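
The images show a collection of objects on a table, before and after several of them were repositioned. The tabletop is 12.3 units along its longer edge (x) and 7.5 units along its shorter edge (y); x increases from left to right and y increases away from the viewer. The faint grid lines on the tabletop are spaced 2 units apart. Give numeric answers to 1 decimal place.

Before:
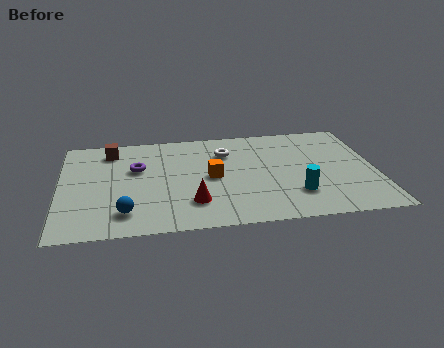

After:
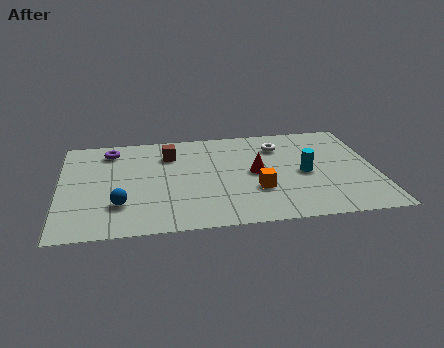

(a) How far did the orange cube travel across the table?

2.1

The orange cube moved from about (5.9, 3.7) to (7.6, 2.5), a distance of √(1.7² + 1.2²) ≈ 2.1.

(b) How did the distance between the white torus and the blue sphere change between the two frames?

+1.6

They were about 5.7 units apart before and 7.3 after — 1.6 units further apart.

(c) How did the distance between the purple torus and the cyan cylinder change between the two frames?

+1.3

The distance was about 6.7 in the first image and 8.0 in the second, so they moved 1.3 units further apart.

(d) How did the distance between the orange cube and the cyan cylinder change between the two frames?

-1.5

Before: roughly 3.6 units apart; after: 2.1. That's 1.5 units closer together.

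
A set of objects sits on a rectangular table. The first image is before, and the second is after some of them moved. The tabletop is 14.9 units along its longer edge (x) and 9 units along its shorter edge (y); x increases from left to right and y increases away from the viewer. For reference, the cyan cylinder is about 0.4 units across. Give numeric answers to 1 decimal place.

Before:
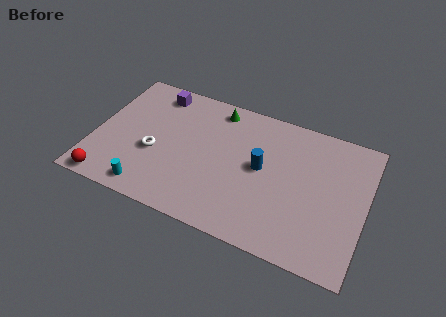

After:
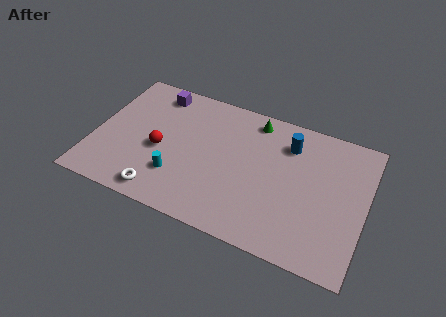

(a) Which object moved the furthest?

the red sphere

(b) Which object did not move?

the purple cube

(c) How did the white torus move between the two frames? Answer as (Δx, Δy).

(0.7, -2.5)

The white torus was at about (3.4, 3.6) and moved to about (4.1, 1.1).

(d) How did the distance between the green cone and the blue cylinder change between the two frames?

-1.9

Before: roughly 4.1 units apart; after: 2.2. That's 1.9 units closer together.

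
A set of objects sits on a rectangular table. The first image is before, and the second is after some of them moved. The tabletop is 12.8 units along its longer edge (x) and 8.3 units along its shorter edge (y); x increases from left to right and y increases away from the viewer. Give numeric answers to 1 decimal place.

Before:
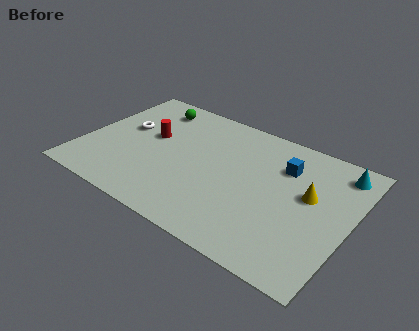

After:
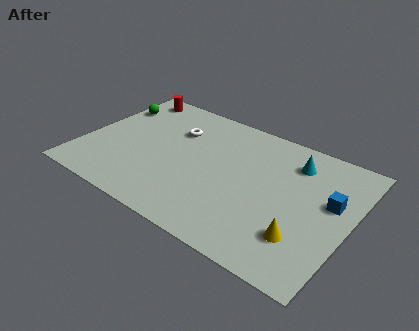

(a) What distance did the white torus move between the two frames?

2.5

From (1.8, 4.8) to (4.1, 5.8), the white torus covered √(2.3² + 1.0²) ≈ 2.5 units.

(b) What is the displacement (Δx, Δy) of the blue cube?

(2.4, -1.1)

The blue cube started near (9.4, 6.0) and ended near (11.8, 4.9).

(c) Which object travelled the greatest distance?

the red cylinder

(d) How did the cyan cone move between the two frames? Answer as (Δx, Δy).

(-2.1, -0.5)

From the two frames, the cyan cone sits at roughly (11.9, 7.0) before and (9.8, 6.5) after.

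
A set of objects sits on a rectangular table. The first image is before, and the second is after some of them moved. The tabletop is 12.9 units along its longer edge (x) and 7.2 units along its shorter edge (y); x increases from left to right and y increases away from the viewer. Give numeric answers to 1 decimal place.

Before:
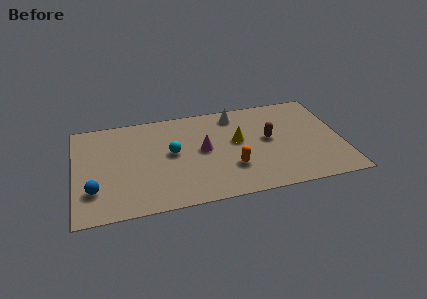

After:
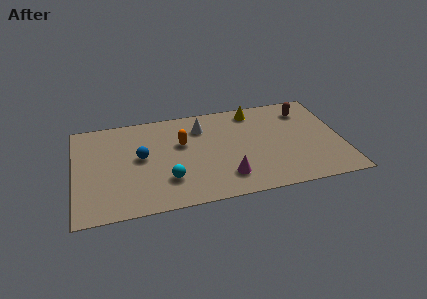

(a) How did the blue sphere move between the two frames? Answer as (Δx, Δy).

(2.3, 1.9)

The blue sphere started near (0.9, 2.0) and ended near (3.2, 3.9).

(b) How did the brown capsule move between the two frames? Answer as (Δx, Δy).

(1.9, 1.8)

The brown capsule started near (9.4, 3.9) and ended near (11.3, 5.7).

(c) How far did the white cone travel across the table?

1.8

The white cone moved from about (7.9, 6.1) to (6.2, 5.5), a distance of √(1.7² + 0.6²) ≈ 1.8.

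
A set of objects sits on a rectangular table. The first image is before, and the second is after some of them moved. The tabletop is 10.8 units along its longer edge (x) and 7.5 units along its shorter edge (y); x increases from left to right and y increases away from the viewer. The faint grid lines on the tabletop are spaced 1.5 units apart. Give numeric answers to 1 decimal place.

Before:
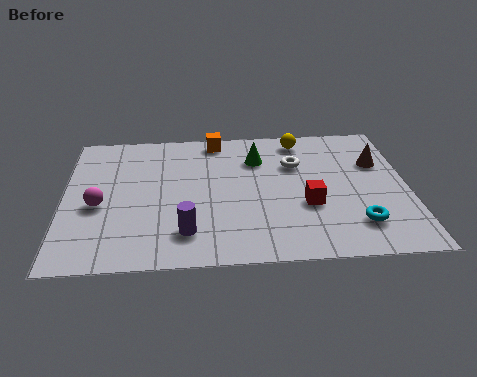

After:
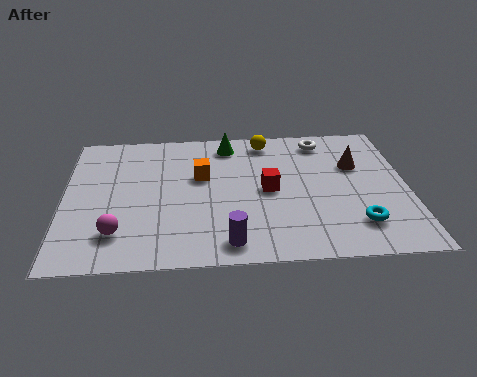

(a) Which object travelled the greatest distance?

the orange cube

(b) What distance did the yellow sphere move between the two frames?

1.1

From (7.5, 6.5) to (6.4, 6.5), the yellow sphere covered √(1.1² + 0.0²) ≈ 1.1 units.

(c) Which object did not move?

the cyan torus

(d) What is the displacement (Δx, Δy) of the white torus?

(0.9, 1.3)

From the two frames, the white torus sits at roughly (7.3, 5.1) before and (8.2, 6.4) after.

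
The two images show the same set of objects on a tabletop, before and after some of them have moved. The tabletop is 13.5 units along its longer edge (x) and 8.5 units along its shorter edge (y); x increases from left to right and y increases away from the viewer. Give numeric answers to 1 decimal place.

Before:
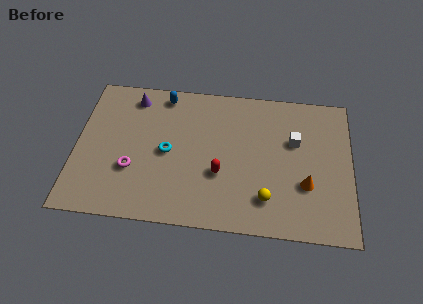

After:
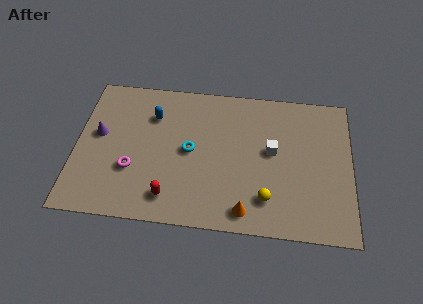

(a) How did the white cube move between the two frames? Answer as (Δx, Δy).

(-1.1, -0.7)

The white cube started near (10.7, 5.4) and ended near (9.6, 4.7).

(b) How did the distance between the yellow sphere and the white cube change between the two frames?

-0.9

They were about 3.7 units apart before and 2.8 after — 0.9 units closer together.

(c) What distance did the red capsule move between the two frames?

2.9

From (7.1, 3.1) to (4.7, 1.5), the red capsule covered √(2.4² + 1.6²) ≈ 2.9 units.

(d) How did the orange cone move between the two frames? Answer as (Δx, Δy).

(-2.9, -1.8)

From the two frames, the orange cone sits at roughly (11.3, 2.9) before and (8.4, 1.1) after.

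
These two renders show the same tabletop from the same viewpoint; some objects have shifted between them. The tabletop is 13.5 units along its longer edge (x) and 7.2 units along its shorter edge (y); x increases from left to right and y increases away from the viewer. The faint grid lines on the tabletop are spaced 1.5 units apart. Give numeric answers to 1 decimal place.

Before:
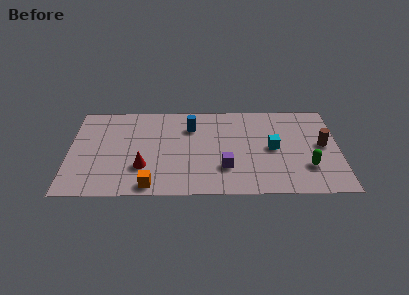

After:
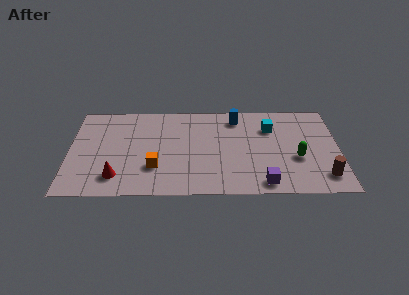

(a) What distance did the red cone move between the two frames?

1.5

The red cone was near (3.7, 2.2) before and (2.4, 1.5) after, so it travelled √(1.3² + 0.7²) ≈ 1.5 units.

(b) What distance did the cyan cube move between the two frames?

1.6

The cyan cube was near (10.2, 3.6) before and (10.1, 5.2) after, so it travelled √(0.1² + 1.6²) ≈ 1.6 units.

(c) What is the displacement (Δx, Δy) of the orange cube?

(0.2, 1.4)

The orange cube started near (4.1, 0.8) and ended near (4.3, 2.2).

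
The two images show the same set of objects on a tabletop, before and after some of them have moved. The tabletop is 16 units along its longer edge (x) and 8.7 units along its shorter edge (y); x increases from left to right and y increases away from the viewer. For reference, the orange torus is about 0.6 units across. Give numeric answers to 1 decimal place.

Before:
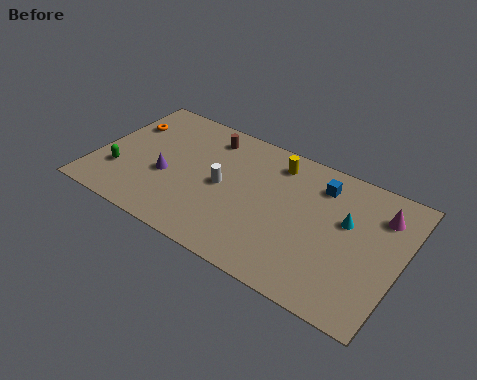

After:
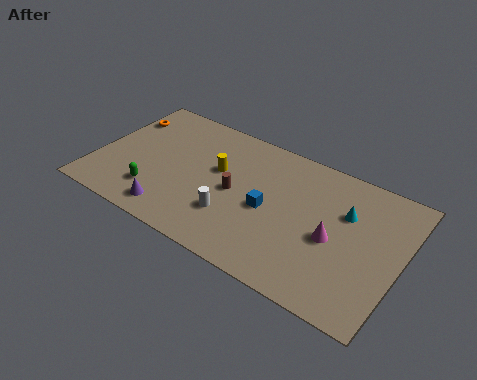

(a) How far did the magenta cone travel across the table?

3.4

The magenta cone moved from about (14.7, 6.6) to (12.6, 3.9), a distance of √(2.1² + 2.7²) ≈ 3.4.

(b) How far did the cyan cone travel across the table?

0.5

The cyan cone moved from about (13.1, 5.3) to (13.0, 5.8), a distance of √(0.1² + 0.5²) ≈ 0.5.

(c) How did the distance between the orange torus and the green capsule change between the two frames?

+1.6

They were about 3.5 units apart before and 5.1 after — 1.6 units further apart.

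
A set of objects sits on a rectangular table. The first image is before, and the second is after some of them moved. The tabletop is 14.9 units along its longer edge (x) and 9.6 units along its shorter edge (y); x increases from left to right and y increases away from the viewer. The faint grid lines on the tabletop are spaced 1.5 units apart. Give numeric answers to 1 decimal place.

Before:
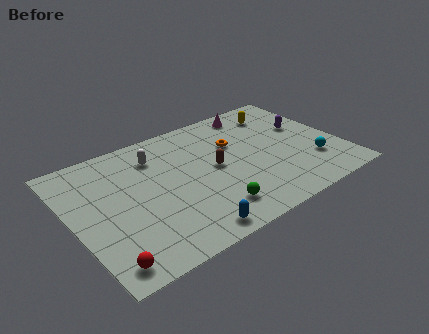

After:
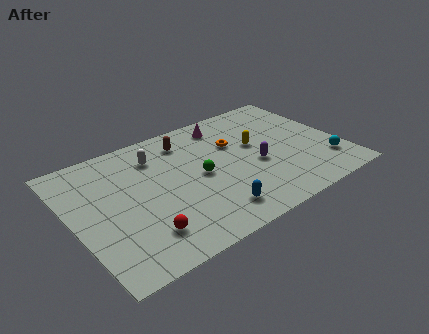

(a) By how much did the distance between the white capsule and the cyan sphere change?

+0.8

They were about 9.4 units apart before and 10.2 after — 0.8 units further apart.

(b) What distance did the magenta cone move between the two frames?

1.8

The magenta cone was near (10.9, 8.4) before and (9.1, 8.1) after, so it travelled √(1.8² + 0.3²) ≈ 1.8 units.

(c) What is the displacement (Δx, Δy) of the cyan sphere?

(0.7, -0.4)

From the two frames, the cyan sphere sits at roughly (13.1, 2.7) before and (13.8, 2.3) after.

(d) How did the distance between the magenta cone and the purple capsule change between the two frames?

+0.7

The distance was about 3.5 in the first image and 4.2 in the second, so they moved 0.7 units further apart.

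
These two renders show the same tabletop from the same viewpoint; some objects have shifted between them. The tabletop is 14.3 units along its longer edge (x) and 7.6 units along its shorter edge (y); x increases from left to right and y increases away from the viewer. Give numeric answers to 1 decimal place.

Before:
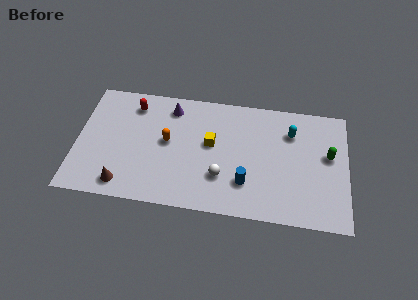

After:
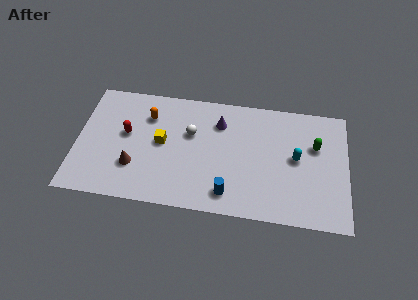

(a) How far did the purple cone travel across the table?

2.7

The purple cone moved from about (4.9, 6.3) to (7.5, 5.7), a distance of √(2.6² + 0.6²) ≈ 2.7.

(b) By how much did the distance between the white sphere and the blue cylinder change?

+2.8

Before: roughly 1.3 units apart; after: 4.1. That's 2.8 units further apart.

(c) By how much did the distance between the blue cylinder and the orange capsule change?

+1.5

They were about 4.7 units apart before and 6.2 after — 1.5 units further apart.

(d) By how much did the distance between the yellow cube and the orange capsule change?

-0.5

They were about 2.3 units apart before and 1.8 after — 0.5 units closer together.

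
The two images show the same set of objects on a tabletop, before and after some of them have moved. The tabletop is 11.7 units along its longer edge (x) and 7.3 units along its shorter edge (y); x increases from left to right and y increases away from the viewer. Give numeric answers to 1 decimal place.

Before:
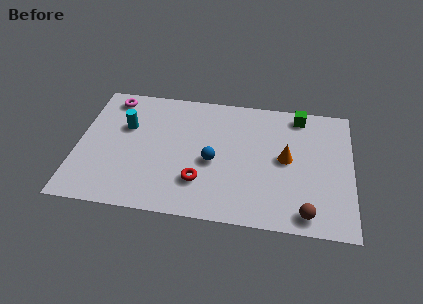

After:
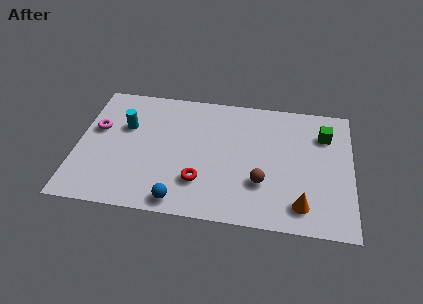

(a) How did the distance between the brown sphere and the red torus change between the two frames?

-2.0

Before: roughly 4.6 units apart; after: 2.6. That's 2.0 units closer together.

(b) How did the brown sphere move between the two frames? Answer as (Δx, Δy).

(-1.9, 1.4)

The brown sphere started near (9.8, 0.9) and ended near (7.9, 2.3).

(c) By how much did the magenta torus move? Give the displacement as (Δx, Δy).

(-0.5, -1.9)

The magenta torus started near (1.3, 6.3) and ended near (0.8, 4.4).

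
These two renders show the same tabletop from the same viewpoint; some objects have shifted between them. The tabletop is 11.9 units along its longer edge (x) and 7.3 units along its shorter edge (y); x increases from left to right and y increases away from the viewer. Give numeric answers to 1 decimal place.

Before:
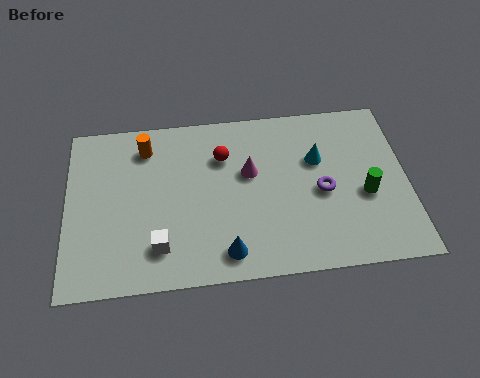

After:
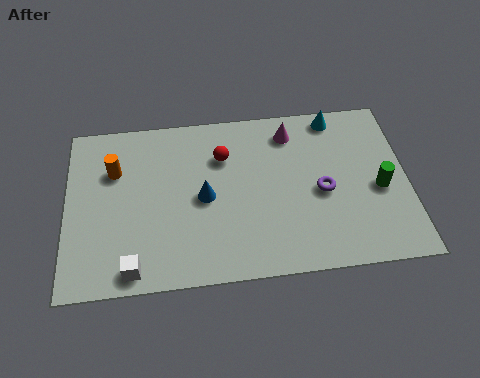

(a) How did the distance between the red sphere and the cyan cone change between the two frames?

+0.9

The distance was about 3.3 in the first image and 4.2 in the second, so they moved 0.9 units further apart.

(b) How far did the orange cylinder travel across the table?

1.4

The orange cylinder was near (2.8, 5.9) before and (1.7, 5.0) after, so it travelled √(1.1² + 0.9²) ≈ 1.4 units.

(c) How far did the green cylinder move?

0.5

The green cylinder moved from about (10.4, 3.0) to (10.9, 3.2), a distance of √(0.5² + 0.2²) ≈ 0.5.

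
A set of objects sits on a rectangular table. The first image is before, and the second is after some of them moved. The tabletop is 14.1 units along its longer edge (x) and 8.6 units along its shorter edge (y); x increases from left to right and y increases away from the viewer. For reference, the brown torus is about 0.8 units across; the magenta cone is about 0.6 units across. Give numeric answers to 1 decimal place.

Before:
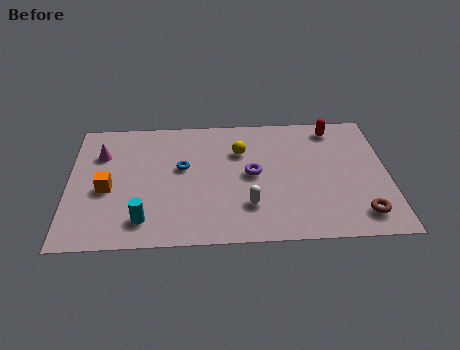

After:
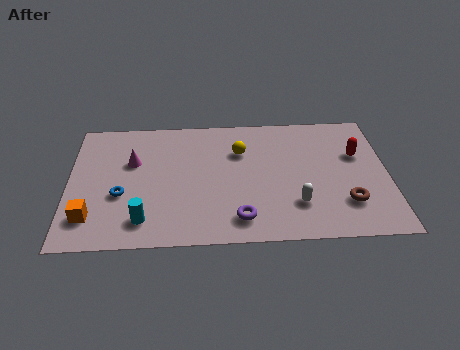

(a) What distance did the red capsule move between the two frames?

2.1

The red capsule moved from about (11.8, 7.4) to (12.8, 5.5), a distance of √(1.0² + 1.9²) ≈ 2.1.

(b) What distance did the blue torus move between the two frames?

3.2

From (5.0, 5.0) to (2.3, 3.3), the blue torus covered √(2.7² + 1.7²) ≈ 3.2 units.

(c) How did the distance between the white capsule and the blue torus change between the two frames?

+3.8

They were about 4.0 units apart before and 7.8 after — 3.8 units further apart.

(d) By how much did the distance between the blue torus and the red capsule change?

+3.5

The distance was about 7.2 in the first image and 10.7 in the second, so they moved 3.5 units further apart.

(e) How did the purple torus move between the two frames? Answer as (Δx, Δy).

(-0.6, -2.9)

The purple torus started near (8.1, 4.4) and ended near (7.5, 1.5).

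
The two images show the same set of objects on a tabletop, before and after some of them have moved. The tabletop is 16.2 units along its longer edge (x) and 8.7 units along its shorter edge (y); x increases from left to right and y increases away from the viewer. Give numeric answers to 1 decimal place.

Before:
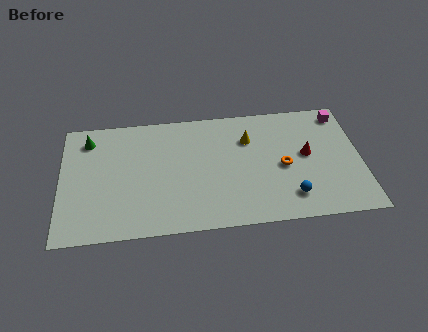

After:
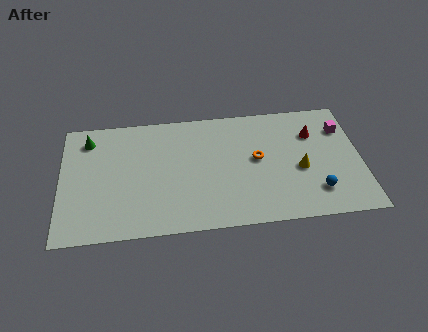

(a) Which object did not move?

the green cone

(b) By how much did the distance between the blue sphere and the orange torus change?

+1.9

The distance was about 2.2 in the first image and 4.1 in the second, so they moved 1.9 units further apart.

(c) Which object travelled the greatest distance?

the yellow cone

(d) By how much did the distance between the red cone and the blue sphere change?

+1.1

The distance was about 3.1 in the first image and 4.2 in the second, so they moved 1.1 units further apart.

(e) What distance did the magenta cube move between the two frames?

1.1

From (15.3, 7.5) to (15.3, 6.4), the magenta cube covered √(0.0² + 1.1²) ≈ 1.1 units.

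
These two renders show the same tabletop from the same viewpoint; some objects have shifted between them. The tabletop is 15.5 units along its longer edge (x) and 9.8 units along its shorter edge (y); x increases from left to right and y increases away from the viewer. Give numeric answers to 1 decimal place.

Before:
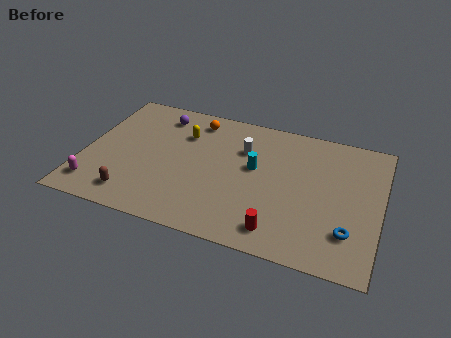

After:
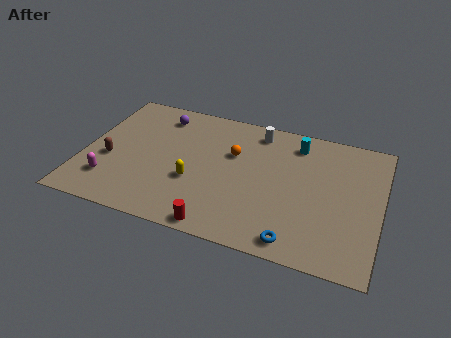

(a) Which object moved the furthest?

the yellow capsule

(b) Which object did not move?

the purple sphere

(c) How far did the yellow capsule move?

3.5

The yellow capsule moved from about (5.0, 7.0) to (5.9, 3.6), a distance of √(0.9² + 3.4²) ≈ 3.5.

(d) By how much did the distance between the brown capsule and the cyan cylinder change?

+3.2

The distance was about 7.2 in the first image and 10.4 in the second, so they moved 3.2 units further apart.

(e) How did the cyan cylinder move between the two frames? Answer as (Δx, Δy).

(2.0, 2.5)

The cyan cylinder started near (8.9, 5.6) and ended near (10.9, 8.1).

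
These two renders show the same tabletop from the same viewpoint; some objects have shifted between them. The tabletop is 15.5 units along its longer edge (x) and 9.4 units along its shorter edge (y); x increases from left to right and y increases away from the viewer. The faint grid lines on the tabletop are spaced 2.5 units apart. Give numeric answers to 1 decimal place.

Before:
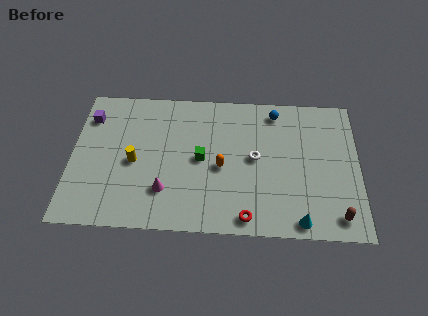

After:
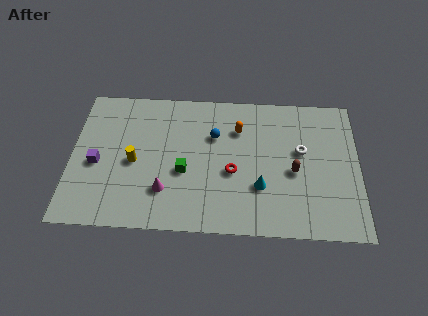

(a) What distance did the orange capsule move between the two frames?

2.8

From (8.1, 4.2) to (9.0, 6.8), the orange capsule covered √(0.9² + 2.6²) ≈ 2.8 units.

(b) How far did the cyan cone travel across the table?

3.0

The cyan cone was near (12.3, 0.9) before and (10.2, 3.0) after, so it travelled √(2.1² + 2.1²) ≈ 3.0 units.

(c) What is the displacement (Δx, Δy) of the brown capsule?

(-2.3, 2.8)

The brown capsule was at about (14.3, 1.3) and moved to about (12.0, 4.1).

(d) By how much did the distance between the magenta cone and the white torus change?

+2.5

The distance was about 5.4 in the first image and 7.9 in the second, so they moved 2.5 units further apart.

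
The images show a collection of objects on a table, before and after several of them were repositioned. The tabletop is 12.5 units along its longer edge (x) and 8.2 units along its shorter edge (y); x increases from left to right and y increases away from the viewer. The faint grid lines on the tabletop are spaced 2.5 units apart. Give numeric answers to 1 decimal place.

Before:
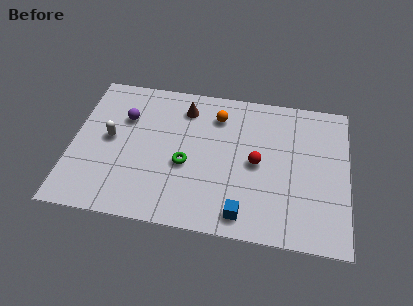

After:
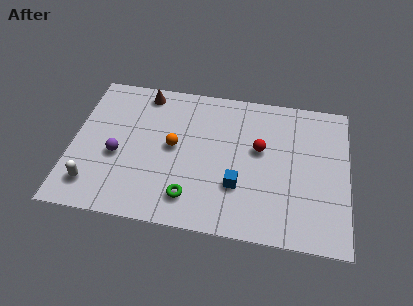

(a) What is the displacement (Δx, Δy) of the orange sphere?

(-1.9, -2.1)

The orange sphere was at about (6.5, 6.4) and moved to about (4.6, 4.3).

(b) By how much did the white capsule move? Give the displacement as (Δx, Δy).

(-0.6, -2.7)

The white capsule was at about (1.7, 4.3) and moved to about (1.1, 1.6).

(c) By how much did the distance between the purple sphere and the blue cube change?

-1.6

They were about 7.2 units apart before and 5.6 after — 1.6 units closer together.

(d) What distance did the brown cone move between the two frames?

2.0

The brown cone was near (5.0, 6.6) before and (3.1, 7.2) after, so it travelled √(1.9² + 0.6²) ≈ 2.0 units.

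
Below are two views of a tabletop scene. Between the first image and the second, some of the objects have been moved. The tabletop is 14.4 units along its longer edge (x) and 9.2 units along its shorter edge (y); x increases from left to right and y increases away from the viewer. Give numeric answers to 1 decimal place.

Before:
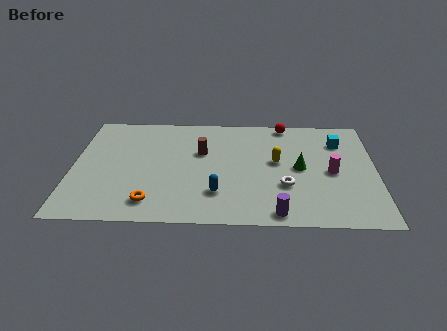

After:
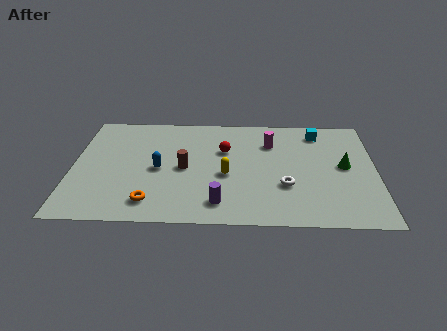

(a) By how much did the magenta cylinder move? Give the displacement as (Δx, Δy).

(-2.9, 2.4)

From the two frames, the magenta cylinder sits at roughly (12.3, 4.3) before and (9.4, 6.7) after.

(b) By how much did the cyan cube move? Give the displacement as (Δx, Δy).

(-1.0, 0.8)

From the two frames, the cyan cube sits at roughly (12.7, 6.9) before and (11.7, 7.7) after.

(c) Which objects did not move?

the orange torus and the white torus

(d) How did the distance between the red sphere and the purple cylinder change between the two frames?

-3.1

Before: roughly 7.5 units apart; after: 4.4. That's 3.1 units closer together.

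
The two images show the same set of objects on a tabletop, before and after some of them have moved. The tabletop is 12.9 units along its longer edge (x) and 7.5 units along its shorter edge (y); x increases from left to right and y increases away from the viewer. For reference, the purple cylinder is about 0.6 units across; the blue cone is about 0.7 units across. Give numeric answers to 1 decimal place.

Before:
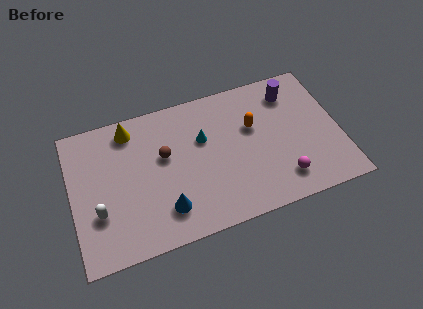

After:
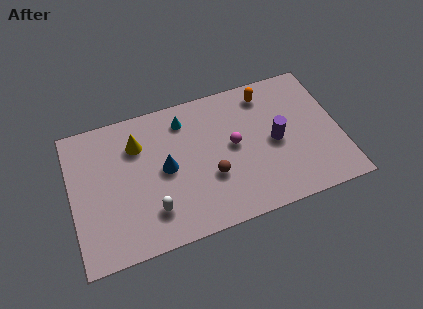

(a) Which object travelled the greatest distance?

the magenta sphere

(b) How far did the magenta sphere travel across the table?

3.3

The magenta sphere was near (9.9, 1.5) before and (7.8, 4.0) after, so it travelled √(2.1² + 2.5²) ≈ 3.3 units.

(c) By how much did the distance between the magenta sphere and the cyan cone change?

-1.8

The distance was about 4.8 in the first image and 3.0 in the second, so they moved 1.8 units closer together.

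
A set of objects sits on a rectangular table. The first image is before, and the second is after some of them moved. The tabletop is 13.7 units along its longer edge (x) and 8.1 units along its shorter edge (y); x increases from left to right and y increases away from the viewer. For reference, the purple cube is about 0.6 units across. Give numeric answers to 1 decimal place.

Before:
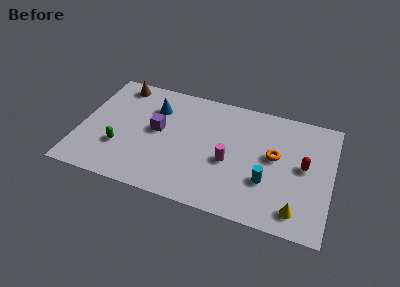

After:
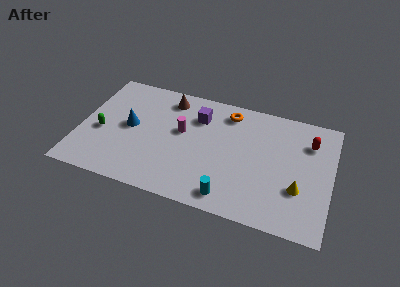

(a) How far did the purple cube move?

2.6

From (4.2, 4.4) to (6.3, 6.0), the purple cube covered √(2.1² + 1.6²) ≈ 2.6 units.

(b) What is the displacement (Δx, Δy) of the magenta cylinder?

(-2.7, 1.3)

From the two frames, the magenta cylinder sits at roughly (8.2, 3.4) before and (5.5, 4.7) after.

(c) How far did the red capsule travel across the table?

1.7

The red capsule was near (12.2, 4.3) before and (12.4, 6.0) after, so it travelled √(0.2² + 1.7²) ≈ 1.7 units.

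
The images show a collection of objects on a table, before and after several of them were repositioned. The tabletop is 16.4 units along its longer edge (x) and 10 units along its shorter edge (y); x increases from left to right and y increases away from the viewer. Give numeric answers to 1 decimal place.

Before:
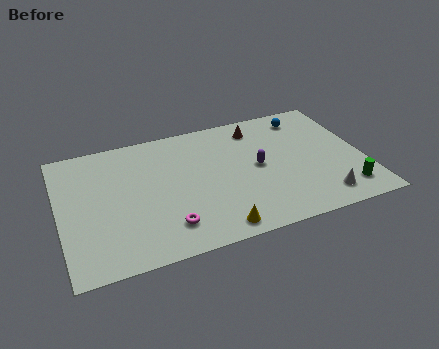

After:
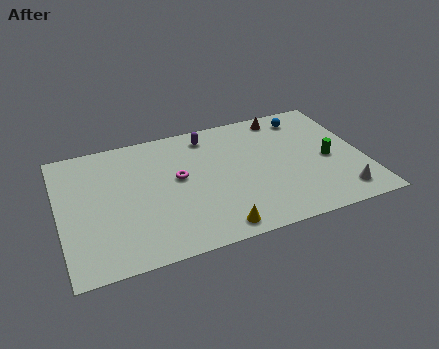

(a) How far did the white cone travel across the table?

1.0

From (13.8, 1.6) to (14.8, 1.6), the white cone covered √(1.0² + 0.0²) ≈ 1.0 units.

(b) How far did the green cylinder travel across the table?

2.8

The green cylinder was near (15.1, 1.8) before and (14.5, 4.5) after, so it travelled √(0.6² + 2.7²) ≈ 2.8 units.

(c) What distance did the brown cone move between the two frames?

1.6

The brown cone was near (11.0, 8.3) before and (12.5, 8.8) after, so it travelled √(1.5² + 0.5²) ≈ 1.6 units.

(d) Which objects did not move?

the blue sphere and the yellow cone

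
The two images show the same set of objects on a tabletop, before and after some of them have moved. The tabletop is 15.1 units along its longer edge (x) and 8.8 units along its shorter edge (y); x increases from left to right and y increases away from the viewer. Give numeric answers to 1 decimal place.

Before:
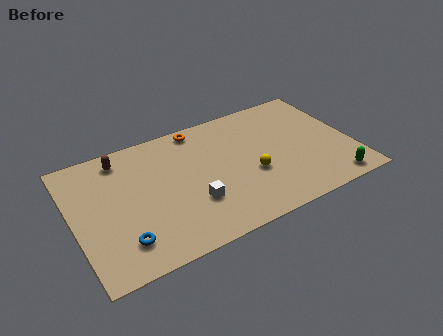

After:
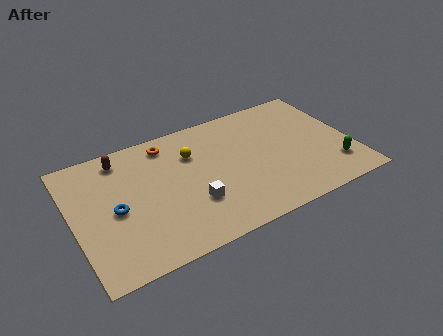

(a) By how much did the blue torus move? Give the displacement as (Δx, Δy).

(-0.1, 2.2)

From the two frames, the blue torus sits at roughly (2.3, 1.9) before and (2.2, 4.1) after.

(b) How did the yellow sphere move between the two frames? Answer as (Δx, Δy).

(-2.9, 2.8)

The yellow sphere started near (9.5, 3.4) and ended near (6.6, 6.2).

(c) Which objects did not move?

the white cube and the brown capsule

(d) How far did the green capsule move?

1.1

The green capsule was near (13.6, 1.0) before and (13.9, 2.1) after, so it travelled √(0.3² + 1.1²) ≈ 1.1 units.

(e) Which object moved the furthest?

the yellow sphere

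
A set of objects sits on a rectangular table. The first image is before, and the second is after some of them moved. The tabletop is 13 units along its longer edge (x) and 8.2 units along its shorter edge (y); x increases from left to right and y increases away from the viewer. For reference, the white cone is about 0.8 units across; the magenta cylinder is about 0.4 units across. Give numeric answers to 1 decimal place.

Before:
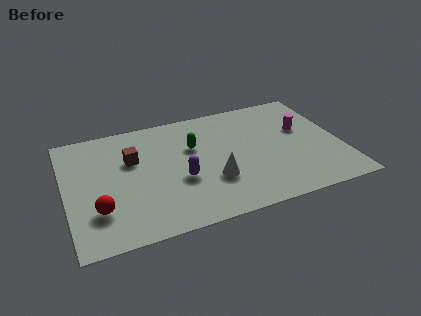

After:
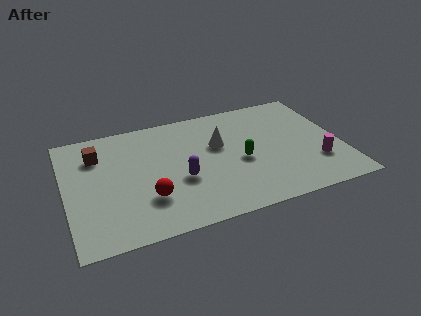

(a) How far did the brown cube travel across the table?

1.8

From (3.2, 5.3) to (1.6, 6.1), the brown cube covered √(1.6² + 0.8²) ≈ 1.8 units.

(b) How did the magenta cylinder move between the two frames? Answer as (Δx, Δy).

(0.4, -2.6)

From the two frames, the magenta cylinder sits at roughly (11.3, 5.0) before and (11.7, 2.4) after.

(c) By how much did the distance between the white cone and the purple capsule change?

+1.2

Before: roughly 1.6 units apart; after: 2.8. That's 1.2 units further apart.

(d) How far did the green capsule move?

2.7

The green capsule was near (6.1, 5.3) before and (8.2, 3.6) after, so it travelled √(2.1² + 1.7²) ≈ 2.7 units.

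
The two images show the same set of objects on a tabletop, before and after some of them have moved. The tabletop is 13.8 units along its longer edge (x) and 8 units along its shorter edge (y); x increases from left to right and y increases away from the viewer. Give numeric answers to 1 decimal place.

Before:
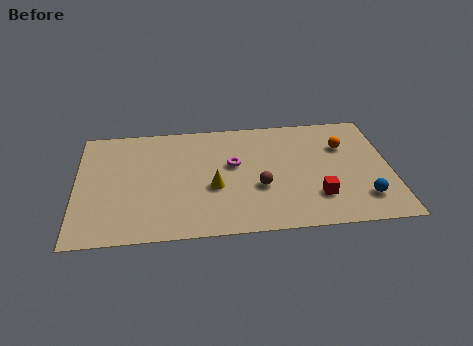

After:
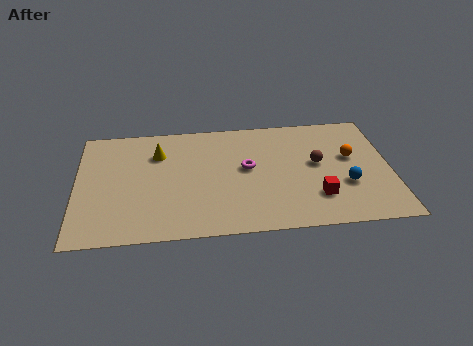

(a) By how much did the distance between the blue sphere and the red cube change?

-0.5

They were about 2.0 units apart before and 1.5 after — 0.5 units closer together.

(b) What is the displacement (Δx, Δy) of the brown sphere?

(2.6, 1.4)

From the two frames, the brown sphere sits at roughly (8.0, 3.0) before and (10.6, 4.4) after.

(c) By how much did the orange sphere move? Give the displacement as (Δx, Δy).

(0.3, -0.8)

The orange sphere was at about (11.8, 5.5) and moved to about (12.1, 4.7).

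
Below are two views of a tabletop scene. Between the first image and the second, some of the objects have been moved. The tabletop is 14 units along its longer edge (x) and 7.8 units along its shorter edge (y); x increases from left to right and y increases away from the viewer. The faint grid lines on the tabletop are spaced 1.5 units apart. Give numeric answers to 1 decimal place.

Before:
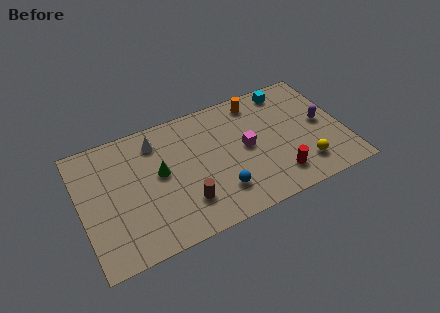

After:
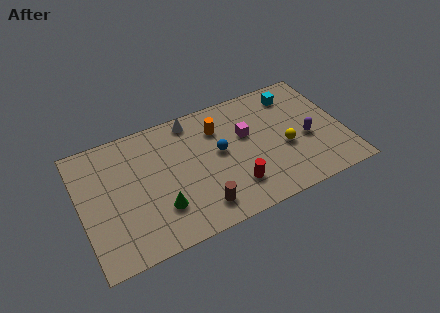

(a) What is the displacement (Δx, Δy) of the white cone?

(2.0, 0.6)

The white cone was at about (4.2, 6.3) and moved to about (6.2, 6.9).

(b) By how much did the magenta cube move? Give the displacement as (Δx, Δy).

(0.1, 0.8)

The magenta cube started near (8.8, 4.0) and ended near (8.9, 4.8).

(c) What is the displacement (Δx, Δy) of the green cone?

(-0.2, -2.1)

The green cone started near (4.2, 4.3) and ended near (4.0, 2.2).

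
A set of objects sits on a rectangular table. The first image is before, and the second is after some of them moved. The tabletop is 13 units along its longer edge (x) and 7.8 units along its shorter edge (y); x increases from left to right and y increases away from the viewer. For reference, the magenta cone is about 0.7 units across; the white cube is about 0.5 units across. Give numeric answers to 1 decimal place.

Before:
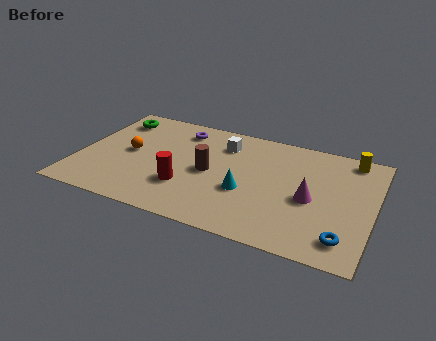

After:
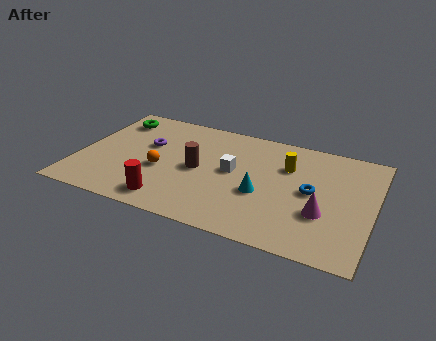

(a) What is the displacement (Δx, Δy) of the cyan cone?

(0.7, 0.1)

From the two frames, the cyan cone sits at roughly (7.5, 3.0) before and (8.2, 3.1) after.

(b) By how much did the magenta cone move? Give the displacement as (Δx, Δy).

(0.6, -0.8)

From the two frames, the magenta cone sits at roughly (10.3, 3.5) before and (10.9, 2.7) after.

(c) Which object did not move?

the green torus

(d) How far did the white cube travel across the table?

1.9

From (6.2, 6.0) to (6.8, 4.2), the white cube covered √(0.6² + 1.8²) ≈ 1.9 units.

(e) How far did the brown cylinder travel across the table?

0.5

The brown cylinder was near (5.8, 3.8) before and (5.3, 3.8) after, so it travelled √(0.5² + 0.0²) ≈ 0.5 units.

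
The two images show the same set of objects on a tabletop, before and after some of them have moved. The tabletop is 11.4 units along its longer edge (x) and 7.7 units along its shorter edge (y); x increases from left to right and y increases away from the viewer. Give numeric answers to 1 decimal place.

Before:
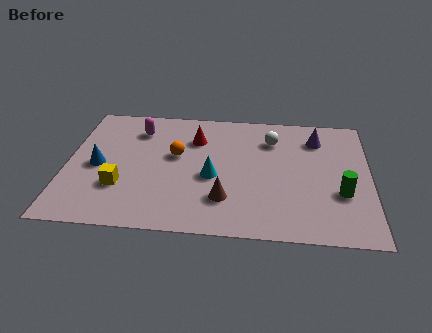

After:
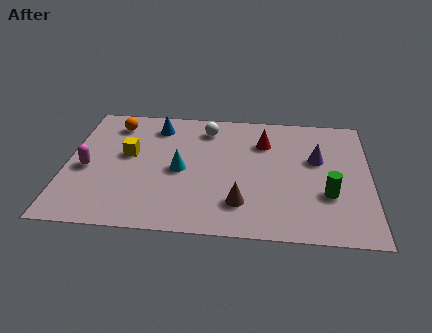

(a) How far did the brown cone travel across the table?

0.6

The brown cone moved from about (6.0, 2.0) to (6.6, 1.8), a distance of √(0.6² + 0.2²) ≈ 0.6.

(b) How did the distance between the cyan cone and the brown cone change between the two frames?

+1.5

Before: roughly 1.4 units apart; after: 2.9. That's 1.5 units further apart.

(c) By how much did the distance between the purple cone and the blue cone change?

-2.2

The distance was about 8.5 in the first image and 6.3 in the second, so they moved 2.2 units closer together.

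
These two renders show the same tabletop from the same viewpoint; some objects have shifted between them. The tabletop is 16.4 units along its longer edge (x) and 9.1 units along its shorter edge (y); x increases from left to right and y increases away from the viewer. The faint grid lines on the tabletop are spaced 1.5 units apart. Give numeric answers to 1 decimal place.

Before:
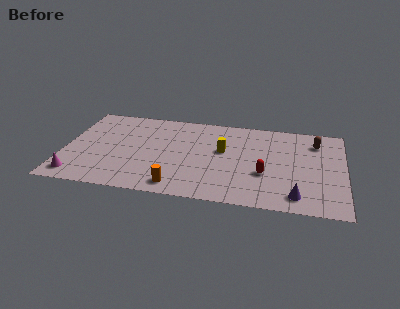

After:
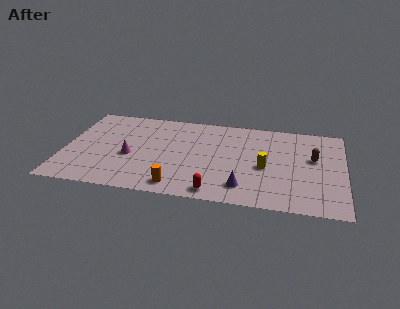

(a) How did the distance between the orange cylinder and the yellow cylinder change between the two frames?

+0.9

They were about 4.8 units apart before and 5.7 after — 0.9 units further apart.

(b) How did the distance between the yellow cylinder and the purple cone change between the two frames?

-3.4

Before: roughly 5.9 units apart; after: 2.5. That's 3.4 units closer together.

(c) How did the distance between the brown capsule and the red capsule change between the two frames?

+2.3

The distance was about 4.8 in the first image and 7.1 in the second, so they moved 2.3 units further apart.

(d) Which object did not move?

the orange cylinder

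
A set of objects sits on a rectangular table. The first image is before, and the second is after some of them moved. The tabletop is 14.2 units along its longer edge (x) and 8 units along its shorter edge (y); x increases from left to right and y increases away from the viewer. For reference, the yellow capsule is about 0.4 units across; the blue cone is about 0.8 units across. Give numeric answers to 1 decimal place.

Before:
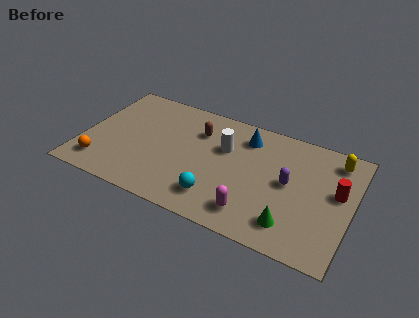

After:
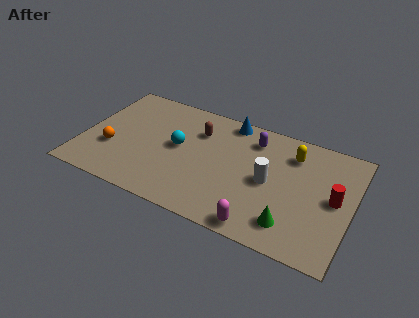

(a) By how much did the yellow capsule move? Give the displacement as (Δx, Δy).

(-2.2, -0.5)

The yellow capsule was at about (13.1, 6.7) and moved to about (10.9, 6.2).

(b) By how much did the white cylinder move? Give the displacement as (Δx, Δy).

(2.5, -1.3)

The white cylinder was at about (7.4, 5.2) and moved to about (9.9, 3.9).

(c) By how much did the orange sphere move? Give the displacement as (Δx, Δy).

(0.4, 1.3)

From the two frames, the orange sphere sits at roughly (1.2, 1.5) before and (1.6, 2.8) after.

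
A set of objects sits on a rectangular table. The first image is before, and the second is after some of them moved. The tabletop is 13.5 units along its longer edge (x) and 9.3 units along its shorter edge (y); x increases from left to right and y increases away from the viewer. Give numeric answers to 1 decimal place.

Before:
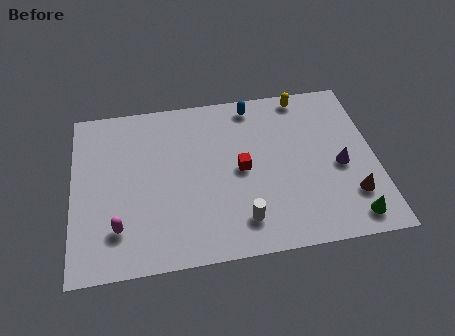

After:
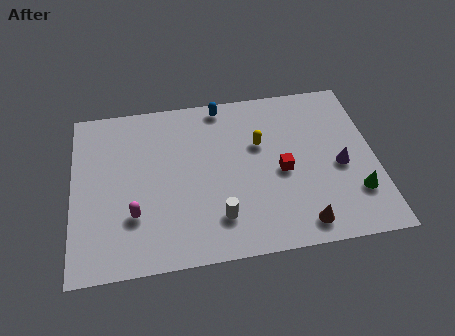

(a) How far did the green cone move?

1.3

The green cone was near (12.2, 1.2) before and (12.5, 2.5) after, so it travelled √(0.3² + 1.3²) ≈ 1.3 units.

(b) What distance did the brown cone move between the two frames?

2.6

The brown cone moved from about (12.3, 2.4) to (10.0, 1.2), a distance of √(2.3² + 1.2²) ≈ 2.6.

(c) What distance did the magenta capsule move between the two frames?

0.9

The magenta capsule moved from about (2.0, 2.2) to (2.7, 2.8), a distance of √(0.7² + 0.6²) ≈ 0.9.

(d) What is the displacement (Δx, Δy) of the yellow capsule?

(-2.1, -2.5)

The yellow capsule was at about (10.5, 8.4) and moved to about (8.4, 5.9).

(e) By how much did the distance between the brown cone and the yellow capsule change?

-1.3

The distance was about 6.3 in the first image and 5.0 in the second, so they moved 1.3 units closer together.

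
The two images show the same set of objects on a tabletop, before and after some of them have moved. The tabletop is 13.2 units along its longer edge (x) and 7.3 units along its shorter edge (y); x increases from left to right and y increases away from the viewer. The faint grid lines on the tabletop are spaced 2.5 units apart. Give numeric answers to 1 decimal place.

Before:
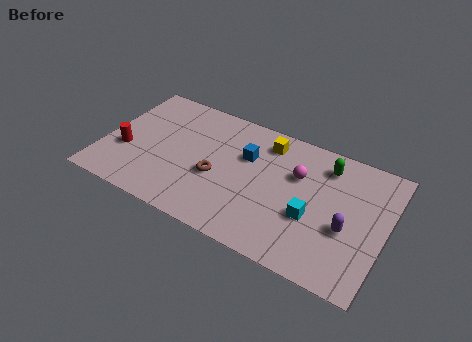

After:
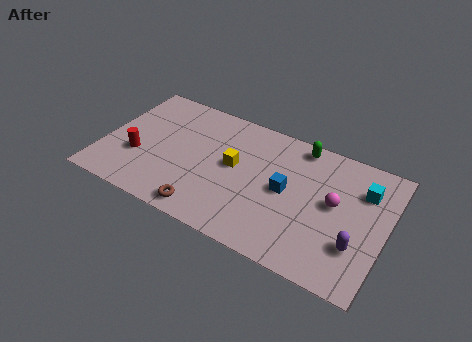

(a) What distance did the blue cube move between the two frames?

2.3

From (6.6, 4.8) to (8.6, 3.7), the blue cube covered √(2.0² + 1.1²) ≈ 2.3 units.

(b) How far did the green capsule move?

1.4

The green capsule moved from about (10.2, 5.9) to (8.9, 6.5), a distance of √(1.3² + 0.6²) ≈ 1.4.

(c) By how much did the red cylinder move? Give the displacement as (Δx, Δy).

(0.6, -0.1)

From the two frames, the red cylinder sits at roughly (1.1, 2.7) before and (1.7, 2.6) after.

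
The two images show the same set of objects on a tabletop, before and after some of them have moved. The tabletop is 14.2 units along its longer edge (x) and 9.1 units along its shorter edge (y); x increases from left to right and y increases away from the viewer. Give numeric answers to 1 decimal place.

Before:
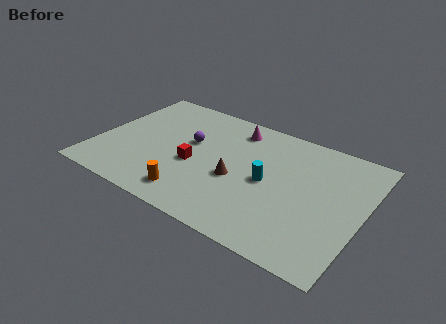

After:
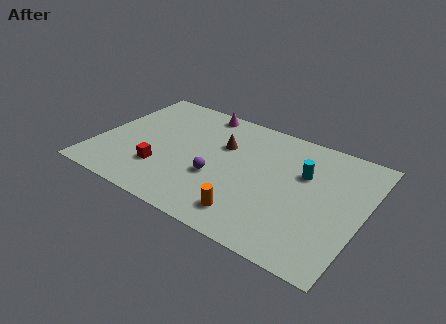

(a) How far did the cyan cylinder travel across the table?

2.3

The cyan cylinder moved from about (9.2, 4.4) to (10.9, 5.9), a distance of √(1.7² + 1.5²) ≈ 2.3.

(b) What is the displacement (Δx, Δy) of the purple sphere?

(1.8, -2.0)

The purple sphere was at about (4.8, 5.4) and moved to about (6.6, 3.4).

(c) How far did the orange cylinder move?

3.1

The orange cylinder was near (5.6, 1.5) before and (8.7, 1.6) after, so it travelled √(3.1² + 0.1²) ≈ 3.1 units.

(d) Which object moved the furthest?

the orange cylinder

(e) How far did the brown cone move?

2.5

From (7.6, 3.8) to (6.5, 6.0), the brown cone covered √(1.1² + 2.2²) ≈ 2.5 units.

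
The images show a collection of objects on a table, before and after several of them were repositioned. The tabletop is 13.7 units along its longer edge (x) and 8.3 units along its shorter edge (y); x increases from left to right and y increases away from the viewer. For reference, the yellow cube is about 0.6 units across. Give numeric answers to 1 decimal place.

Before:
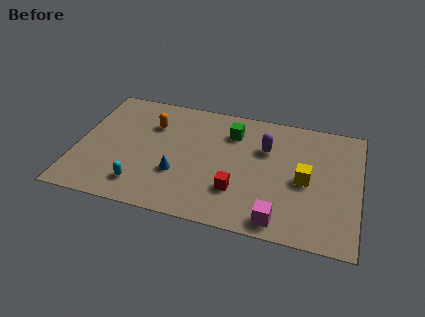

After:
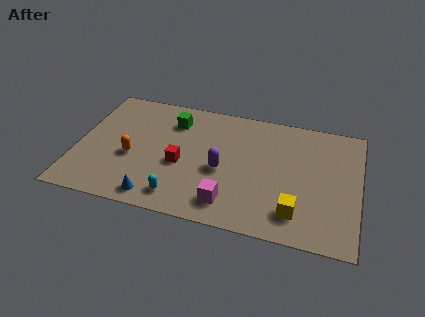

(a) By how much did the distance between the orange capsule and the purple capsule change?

-1.2

The distance was about 5.6 in the first image and 4.4 in the second, so they moved 1.2 units closer together.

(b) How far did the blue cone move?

2.0

The blue cone was near (5.0, 2.8) before and (4.1, 1.0) after, so it travelled √(0.9² + 1.8²) ≈ 2.0 units.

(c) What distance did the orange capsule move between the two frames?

2.6

The orange capsule was near (3.5, 5.9) before and (2.7, 3.4) after, so it travelled √(0.8² + 2.5²) ≈ 2.6 units.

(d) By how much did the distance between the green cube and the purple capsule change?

+2.0

They were about 1.8 units apart before and 3.8 after — 2.0 units further apart.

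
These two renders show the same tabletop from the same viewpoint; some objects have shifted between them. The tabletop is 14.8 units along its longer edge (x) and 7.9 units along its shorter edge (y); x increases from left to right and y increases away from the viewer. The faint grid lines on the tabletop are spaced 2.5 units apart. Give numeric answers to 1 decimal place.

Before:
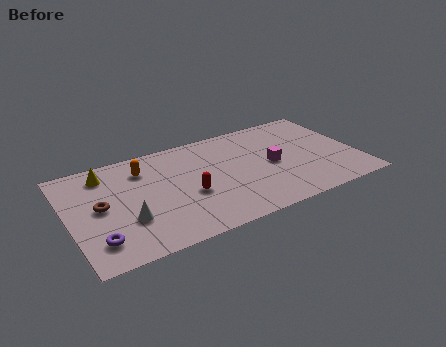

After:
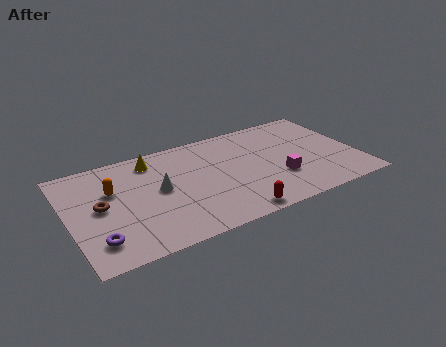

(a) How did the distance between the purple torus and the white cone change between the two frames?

+2.4

The distance was about 1.8 in the first image and 4.2 in the second, so they moved 2.4 units further apart.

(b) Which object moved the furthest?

the red capsule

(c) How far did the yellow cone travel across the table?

2.4

The yellow cone moved from about (2.1, 6.5) to (4.5, 6.6), a distance of √(2.4² + 0.1²) ≈ 2.4.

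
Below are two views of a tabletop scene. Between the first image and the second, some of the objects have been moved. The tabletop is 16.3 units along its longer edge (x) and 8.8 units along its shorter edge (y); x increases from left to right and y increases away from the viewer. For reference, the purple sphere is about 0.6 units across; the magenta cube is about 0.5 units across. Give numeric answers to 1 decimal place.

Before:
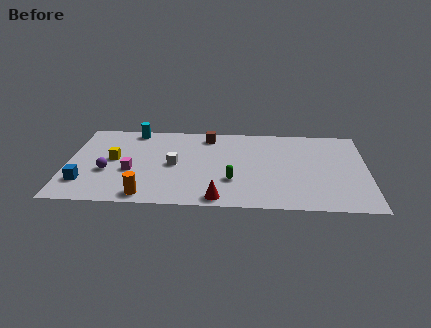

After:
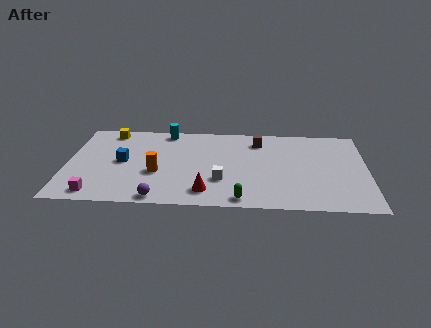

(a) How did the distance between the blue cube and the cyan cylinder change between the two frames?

-2.1

They were about 6.2 units apart before and 4.1 after — 2.1 units closer together.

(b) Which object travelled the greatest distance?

the purple sphere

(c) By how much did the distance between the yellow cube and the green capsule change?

+3.2

The distance was about 6.8 in the first image and 10.0 in the second, so they moved 3.2 units further apart.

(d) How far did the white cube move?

3.0

The white cube was near (5.8, 4.3) before and (8.4, 2.8) after, so it travelled √(2.6² + 1.5²) ≈ 3.0 units.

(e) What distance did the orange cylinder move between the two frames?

2.5

The orange cylinder moved from about (4.4, 1.0) to (4.9, 3.4), a distance of √(0.5² + 2.4²) ≈ 2.5.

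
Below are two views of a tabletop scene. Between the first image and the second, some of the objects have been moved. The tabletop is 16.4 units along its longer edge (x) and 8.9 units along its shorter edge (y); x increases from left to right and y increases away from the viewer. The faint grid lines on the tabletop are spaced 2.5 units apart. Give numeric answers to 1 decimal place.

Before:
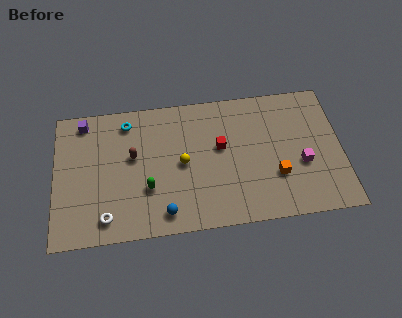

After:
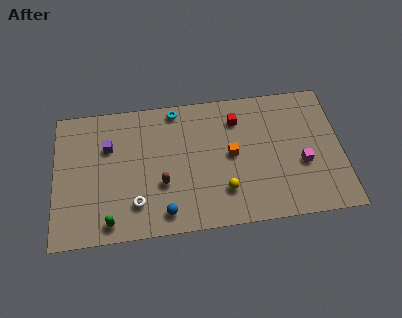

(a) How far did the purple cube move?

2.3

The purple cube was near (1.7, 7.8) before and (3.1, 6.0) after, so it travelled √(1.4² + 1.8²) ≈ 2.3 units.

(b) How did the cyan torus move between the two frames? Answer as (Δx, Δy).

(2.8, 0.5)

The cyan torus was at about (4.2, 7.5) and moved to about (7.0, 8.0).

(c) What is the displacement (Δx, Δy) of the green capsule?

(-2.2, -1.9)

From the two frames, the green capsule sits at roughly (5.3, 3.0) before and (3.1, 1.1) after.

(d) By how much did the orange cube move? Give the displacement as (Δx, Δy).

(-2.5, 1.7)

From the two frames, the orange cube sits at roughly (12.6, 2.9) before and (10.1, 4.6) after.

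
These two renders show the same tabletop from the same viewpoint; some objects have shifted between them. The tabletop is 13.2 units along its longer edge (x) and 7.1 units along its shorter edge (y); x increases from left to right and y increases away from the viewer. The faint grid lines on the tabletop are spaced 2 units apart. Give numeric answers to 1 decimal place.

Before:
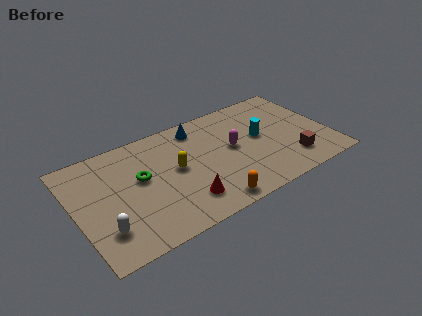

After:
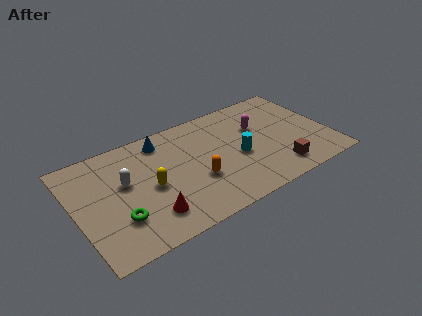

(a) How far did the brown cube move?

0.9

The brown cube moved from about (11.0, 1.6) to (10.2, 1.3), a distance of √(0.8² + 0.3²) ≈ 0.9.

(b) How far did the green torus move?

2.4

From (3.4, 4.1) to (2.0, 2.1), the green torus covered √(1.4² + 2.0²) ≈ 2.4 units.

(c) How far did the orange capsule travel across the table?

1.8

From (6.5, 0.8) to (6.1, 2.6), the orange capsule covered √(0.4² + 1.8²) ≈ 1.8 units.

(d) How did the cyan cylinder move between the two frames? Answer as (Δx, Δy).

(-1.3, -0.8)

From the two frames, the cyan cylinder sits at roughly (9.7, 3.9) before and (8.4, 3.1) after.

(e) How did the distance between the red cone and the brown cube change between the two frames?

+1.0

They were about 5.7 units apart before and 6.7 after — 1.0 units further apart.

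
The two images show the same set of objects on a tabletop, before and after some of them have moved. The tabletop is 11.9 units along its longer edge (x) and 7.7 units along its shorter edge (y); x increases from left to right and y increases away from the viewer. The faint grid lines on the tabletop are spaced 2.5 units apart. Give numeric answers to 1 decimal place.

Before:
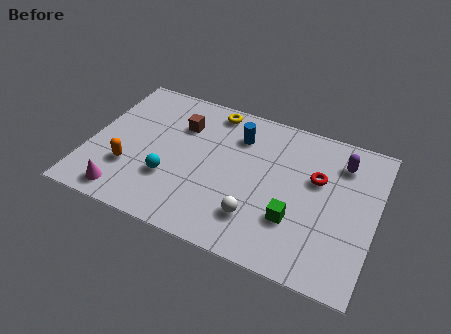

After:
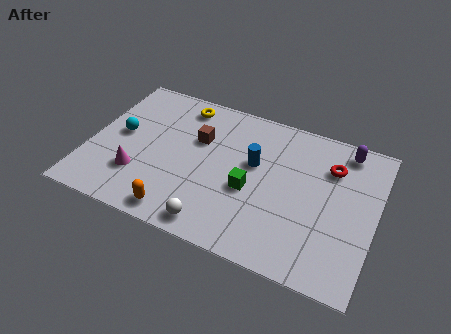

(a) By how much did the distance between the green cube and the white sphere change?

+1.0

Before: roughly 1.6 units apart; after: 2.6. That's 1.0 units further apart.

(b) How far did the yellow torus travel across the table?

1.3

The yellow torus was near (4.8, 6.8) before and (3.5, 6.6) after, so it travelled √(1.3² + 0.2²) ≈ 1.3 units.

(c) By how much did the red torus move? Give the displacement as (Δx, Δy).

(0.5, 0.8)

The red torus was at about (9.4, 4.8) and moved to about (9.9, 5.6).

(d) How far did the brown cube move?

0.9

The brown cube was near (3.6, 5.5) before and (4.4, 5.0) after, so it travelled √(0.8² + 0.5²) ≈ 0.9 units.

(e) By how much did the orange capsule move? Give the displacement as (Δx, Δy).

(2.3, -1.5)

The orange capsule was at about (1.8, 2.4) and moved to about (4.1, 0.9).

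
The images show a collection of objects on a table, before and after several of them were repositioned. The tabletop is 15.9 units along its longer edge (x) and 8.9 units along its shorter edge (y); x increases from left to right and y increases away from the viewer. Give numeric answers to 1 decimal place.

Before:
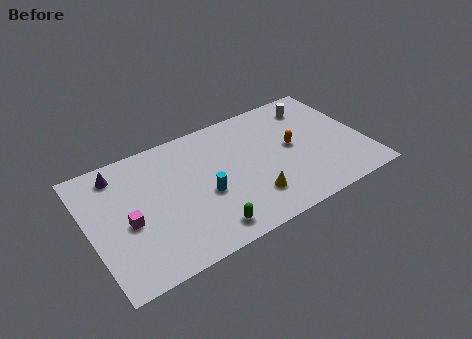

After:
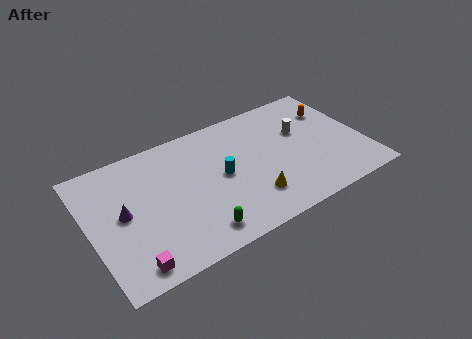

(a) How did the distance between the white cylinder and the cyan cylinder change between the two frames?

-2.8

Before: roughly 7.8 units apart; after: 5.0. That's 2.8 units closer together.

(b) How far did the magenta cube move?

2.8

From (2.1, 3.9) to (1.9, 1.1), the magenta cube covered √(0.2² + 2.8²) ≈ 2.8 units.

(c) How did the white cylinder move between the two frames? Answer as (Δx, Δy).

(-1.0, -1.6)

The white cylinder was at about (13.5, 7.2) and moved to about (12.5, 5.6).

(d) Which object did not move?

the yellow cone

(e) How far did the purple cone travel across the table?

2.9

The purple cone moved from about (2.0, 7.5) to (1.9, 4.6), a distance of √(0.1² + 2.9²) ≈ 2.9.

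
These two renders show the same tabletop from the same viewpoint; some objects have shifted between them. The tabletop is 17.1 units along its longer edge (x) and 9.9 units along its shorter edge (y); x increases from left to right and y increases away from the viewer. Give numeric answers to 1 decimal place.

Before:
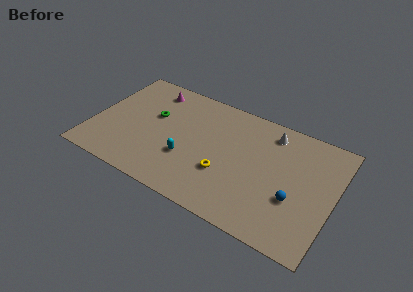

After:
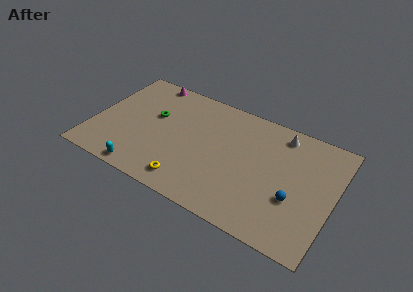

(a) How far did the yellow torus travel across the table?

3.0

The yellow torus was near (9.6, 3.4) before and (7.3, 1.5) after, so it travelled √(2.3² + 1.9²) ≈ 3.0 units.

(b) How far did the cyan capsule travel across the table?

3.8

From (6.9, 3.4) to (4.1, 0.9), the cyan capsule covered √(2.8² + 2.5²) ≈ 3.8 units.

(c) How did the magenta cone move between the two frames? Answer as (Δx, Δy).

(-0.4, 0.8)

The magenta cone started near (3.6, 8.3) and ended near (3.2, 9.1).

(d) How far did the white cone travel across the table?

0.7

The white cone was near (12.3, 8.3) before and (13.0, 8.5) after, so it travelled √(0.7² + 0.2²) ≈ 0.7 units.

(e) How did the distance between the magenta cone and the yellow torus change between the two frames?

+0.9

They were about 7.7 units apart before and 8.6 after — 0.9 units further apart.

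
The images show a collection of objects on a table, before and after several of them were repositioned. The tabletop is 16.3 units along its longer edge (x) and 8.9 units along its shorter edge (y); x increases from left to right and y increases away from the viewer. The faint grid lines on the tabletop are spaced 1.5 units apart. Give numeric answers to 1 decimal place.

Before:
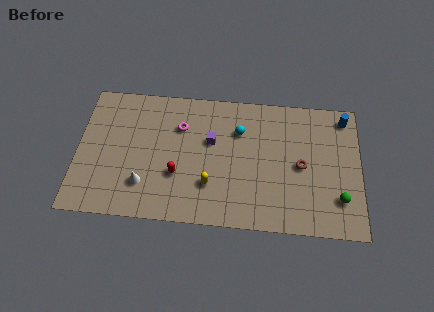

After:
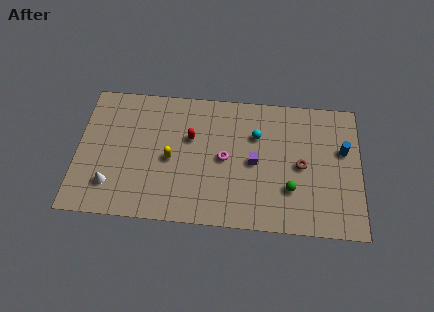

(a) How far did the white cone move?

1.9

The white cone moved from about (3.9, 2.3) to (2.0, 2.1), a distance of √(1.9² + 0.2²) ≈ 1.9.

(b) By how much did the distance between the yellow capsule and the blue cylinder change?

+0.8

The distance was about 9.2 in the first image and 10.0 in the second, so they moved 0.8 units further apart.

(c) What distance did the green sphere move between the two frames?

2.8

The green sphere moved from about (15.1, 2.3) to (12.3, 2.7), a distance of √(2.8² + 0.4²) ≈ 2.8.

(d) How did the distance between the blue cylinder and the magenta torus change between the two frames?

-2.7

The distance was about 9.6 in the first image and 6.9 in the second, so they moved 2.7 units closer together.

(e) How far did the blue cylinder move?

2.2

From (15.4, 7.7) to (15.3, 5.5), the blue cylinder covered √(0.1² + 2.2²) ≈ 2.2 units.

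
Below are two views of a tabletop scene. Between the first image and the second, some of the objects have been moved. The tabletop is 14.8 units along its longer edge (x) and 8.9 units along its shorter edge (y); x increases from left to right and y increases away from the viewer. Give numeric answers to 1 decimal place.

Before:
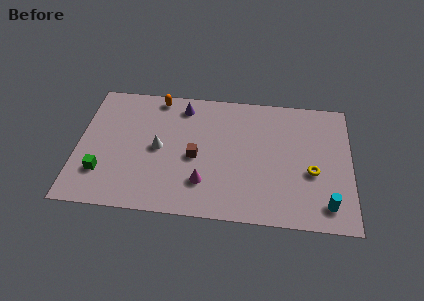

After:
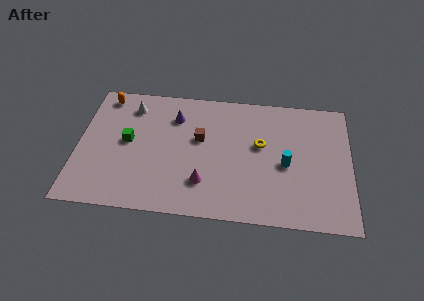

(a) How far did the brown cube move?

1.3

From (6.4, 4.0) to (6.6, 5.3), the brown cube covered √(0.2² + 1.3²) ≈ 1.3 units.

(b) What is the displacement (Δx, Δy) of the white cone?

(-1.6, 2.8)

From the two frames, the white cone sits at roughly (4.4, 4.4) before and (2.8, 7.2) after.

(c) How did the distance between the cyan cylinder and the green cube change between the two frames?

-3.5

Before: roughly 12.1 units apart; after: 8.6. That's 3.5 units closer together.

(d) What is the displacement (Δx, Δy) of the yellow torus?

(-2.8, 1.6)

The yellow torus started near (12.7, 3.6) and ended near (9.9, 5.2).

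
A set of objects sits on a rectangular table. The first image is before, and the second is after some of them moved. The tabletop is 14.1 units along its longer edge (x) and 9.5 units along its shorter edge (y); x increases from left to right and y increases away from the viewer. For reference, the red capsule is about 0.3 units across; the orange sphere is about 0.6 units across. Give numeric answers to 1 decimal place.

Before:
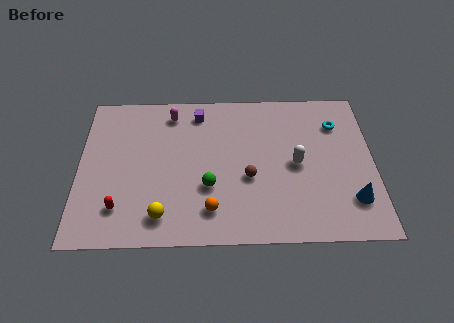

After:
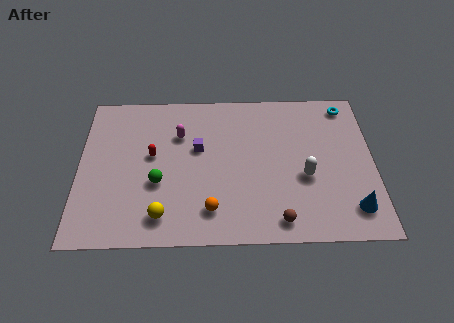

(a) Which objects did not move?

the yellow sphere and the orange sphere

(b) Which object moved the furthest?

the red capsule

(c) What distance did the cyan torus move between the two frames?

1.3

From (12.4, 7.1) to (12.9, 8.3), the cyan torus covered √(0.5² + 1.2²) ≈ 1.3 units.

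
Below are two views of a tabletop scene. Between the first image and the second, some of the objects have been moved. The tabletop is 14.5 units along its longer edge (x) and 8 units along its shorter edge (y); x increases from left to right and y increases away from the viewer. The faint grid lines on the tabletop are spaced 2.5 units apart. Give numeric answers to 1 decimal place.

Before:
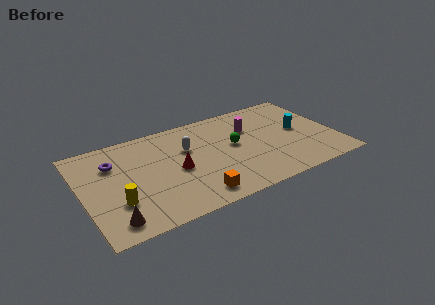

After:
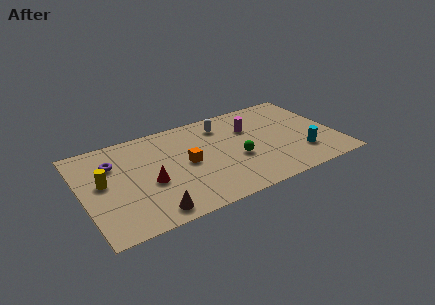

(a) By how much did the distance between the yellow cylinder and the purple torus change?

-1.7

Before: roughly 3.2 units apart; after: 1.5. That's 1.7 units closer together.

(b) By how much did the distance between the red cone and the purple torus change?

-0.9

They were about 3.9 units apart before and 3.0 after — 0.9 units closer together.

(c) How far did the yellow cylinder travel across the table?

2.0

From (1.8, 2.5) to (1.2, 4.4), the yellow cylinder covered √(0.6² + 1.9²) ≈ 2.0 units.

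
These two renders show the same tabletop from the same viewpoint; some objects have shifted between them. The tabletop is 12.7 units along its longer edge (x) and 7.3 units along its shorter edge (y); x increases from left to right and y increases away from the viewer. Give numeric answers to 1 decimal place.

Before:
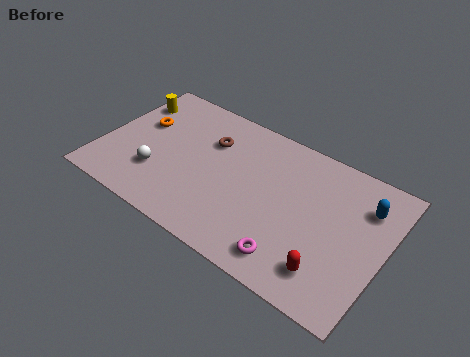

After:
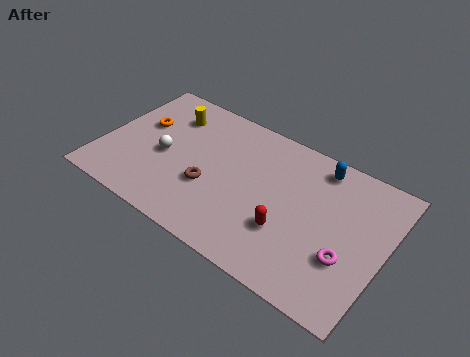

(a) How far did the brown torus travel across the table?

2.4

The brown torus moved from about (4.6, 5.1) to (5.0, 2.7), a distance of √(0.4² + 2.4²) ≈ 2.4.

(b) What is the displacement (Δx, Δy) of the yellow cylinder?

(1.8, 0.1)

The yellow cylinder started near (0.8, 5.5) and ended near (2.6, 5.6).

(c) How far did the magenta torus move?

2.6

From (9.0, 1.2) to (11.2, 2.5), the magenta torus covered √(2.2² + 1.3²) ≈ 2.6 units.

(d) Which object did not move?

the orange torus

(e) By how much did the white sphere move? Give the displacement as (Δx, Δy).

(0.1, 1.1)

The white sphere was at about (2.7, 2.2) and moved to about (2.8, 3.3).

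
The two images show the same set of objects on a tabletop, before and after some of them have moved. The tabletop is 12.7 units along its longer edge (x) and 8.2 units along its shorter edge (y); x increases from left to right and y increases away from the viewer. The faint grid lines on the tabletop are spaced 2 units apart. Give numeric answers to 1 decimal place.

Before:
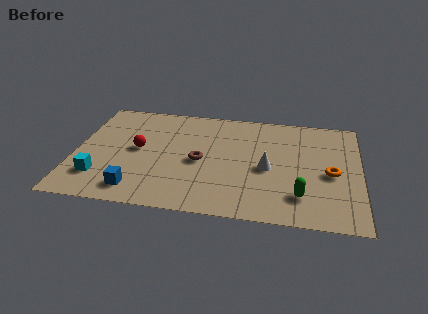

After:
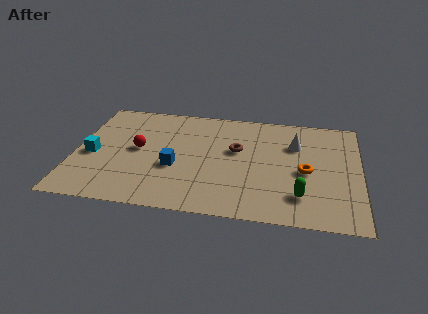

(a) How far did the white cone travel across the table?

2.3

The white cone moved from about (8.6, 3.7) to (9.8, 5.7), a distance of √(1.2² + 2.0²) ≈ 2.3.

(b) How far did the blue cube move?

2.5

From (2.9, 1.3) to (4.5, 3.2), the blue cube covered √(1.6² + 1.9²) ≈ 2.5 units.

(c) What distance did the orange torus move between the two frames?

1.1

The orange torus was near (11.4, 3.7) before and (10.3, 3.7) after, so it travelled √(1.1² + 0.0²) ≈ 1.1 units.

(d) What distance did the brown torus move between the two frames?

1.9

The brown torus moved from about (5.6, 3.8) to (7.2, 4.9), a distance of √(1.6² + 1.1²) ≈ 1.9.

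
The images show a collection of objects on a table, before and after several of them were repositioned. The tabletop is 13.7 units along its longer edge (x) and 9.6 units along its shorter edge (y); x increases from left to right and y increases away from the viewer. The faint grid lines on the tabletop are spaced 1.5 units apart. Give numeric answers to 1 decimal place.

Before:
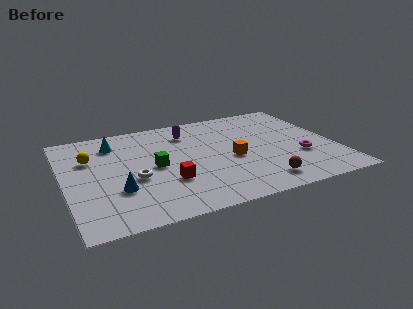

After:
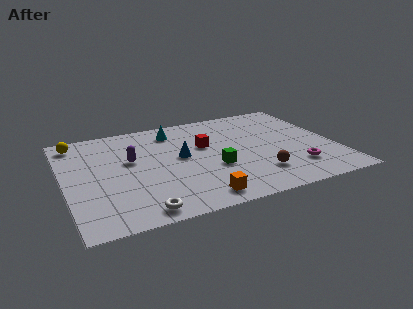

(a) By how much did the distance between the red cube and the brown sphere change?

-0.5

Before: roughly 4.8 units apart; after: 4.3. That's 0.5 units closer together.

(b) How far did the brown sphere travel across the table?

0.8

The brown sphere was near (9.5, 1.5) before and (9.5, 2.3) after, so it travelled √(0.0² + 0.8²) ≈ 0.8 units.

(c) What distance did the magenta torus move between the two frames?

1.1

The magenta torus was near (11.8, 3.3) before and (11.4, 2.3) after, so it travelled √(0.4² + 1.0²) ≈ 1.1 units.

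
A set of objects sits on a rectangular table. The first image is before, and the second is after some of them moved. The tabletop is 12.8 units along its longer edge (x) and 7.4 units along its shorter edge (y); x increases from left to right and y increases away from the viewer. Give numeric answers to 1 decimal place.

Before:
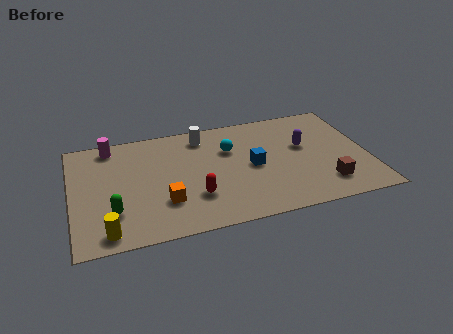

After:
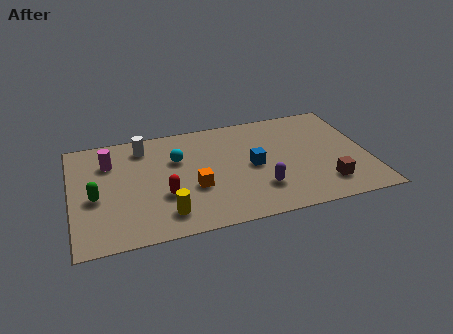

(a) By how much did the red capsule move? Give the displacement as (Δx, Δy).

(-1.3, 0.4)

The red capsule was at about (5.2, 2.2) and moved to about (3.9, 2.6).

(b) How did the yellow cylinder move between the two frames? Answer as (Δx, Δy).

(2.5, 0.5)

From the two frames, the yellow cylinder sits at roughly (1.4, 0.9) before and (3.9, 1.4) after.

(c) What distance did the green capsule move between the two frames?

1.3

From (1.7, 2.1) to (1.0, 3.2), the green capsule covered √(0.7² + 1.1²) ≈ 1.3 units.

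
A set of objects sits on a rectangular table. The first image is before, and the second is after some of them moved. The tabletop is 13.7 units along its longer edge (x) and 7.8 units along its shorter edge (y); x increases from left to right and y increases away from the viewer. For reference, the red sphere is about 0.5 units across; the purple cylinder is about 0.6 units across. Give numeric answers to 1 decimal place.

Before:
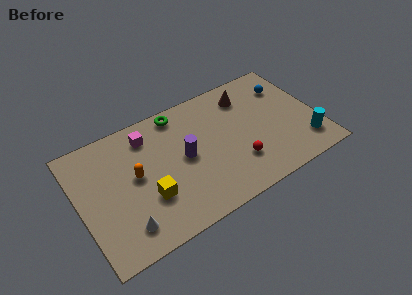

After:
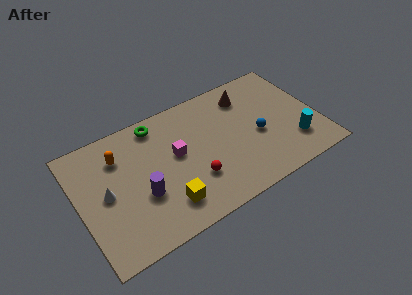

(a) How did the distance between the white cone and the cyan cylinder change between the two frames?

+0.3

They were about 10.5 units apart before and 10.8 after — 0.3 units further apart.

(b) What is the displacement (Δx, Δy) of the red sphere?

(-2.5, 0.2)

From the two frames, the red sphere sits at roughly (8.8, 2.2) before and (6.3, 2.4) after.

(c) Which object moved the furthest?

the blue sphere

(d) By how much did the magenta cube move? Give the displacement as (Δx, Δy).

(1.4, -1.9)

The magenta cube started near (4.2, 6.3) and ended near (5.6, 4.4).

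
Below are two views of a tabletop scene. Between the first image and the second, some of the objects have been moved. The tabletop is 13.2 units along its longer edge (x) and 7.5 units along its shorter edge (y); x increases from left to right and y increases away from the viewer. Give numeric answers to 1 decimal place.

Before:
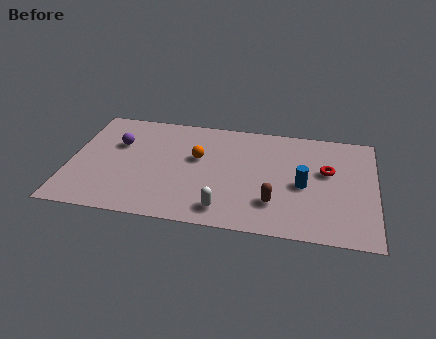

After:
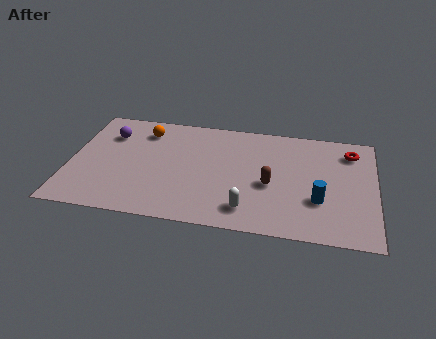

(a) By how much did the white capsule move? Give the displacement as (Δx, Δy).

(1.0, 0.2)

The white capsule was at about (6.8, 1.2) and moved to about (7.8, 1.4).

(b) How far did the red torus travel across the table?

1.8

The red torus was near (11.1, 4.5) before and (12.1, 6.0) after, so it travelled √(1.0² + 1.5²) ≈ 1.8 units.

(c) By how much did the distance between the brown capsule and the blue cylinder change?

+0.4

The distance was about 1.8 in the first image and 2.2 in the second, so they moved 0.4 units further apart.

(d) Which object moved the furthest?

the orange sphere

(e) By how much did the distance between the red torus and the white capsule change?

+0.9

The distance was about 5.4 in the first image and 6.3 in the second, so they moved 0.9 units further apart.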